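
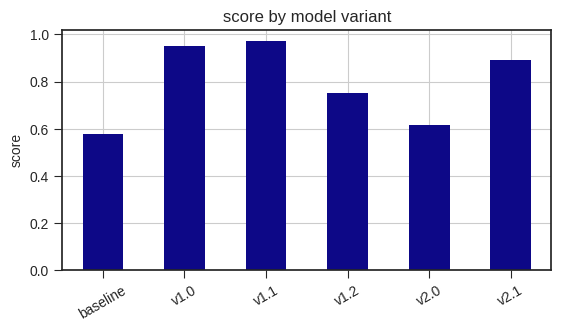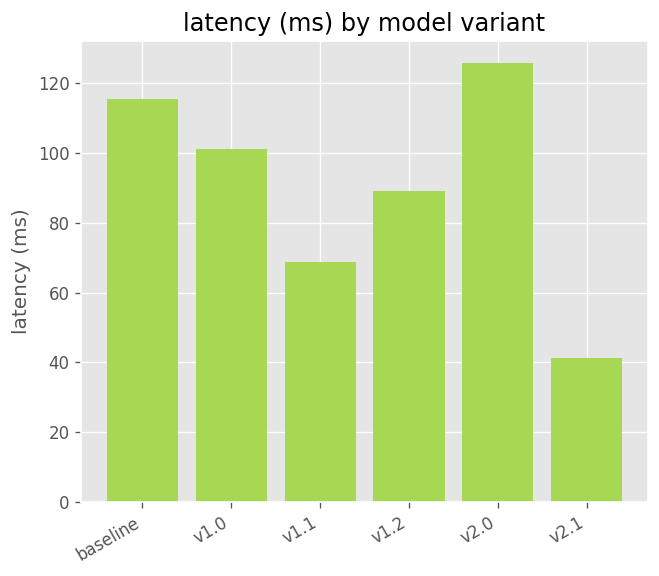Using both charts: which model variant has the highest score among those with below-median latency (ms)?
v1.1

Chart 2 median latency (ms) ≈ 100; below-median model variants: v1.1, v1.2, v2.1. Among those, v1.1 has the highest score (≈ 1).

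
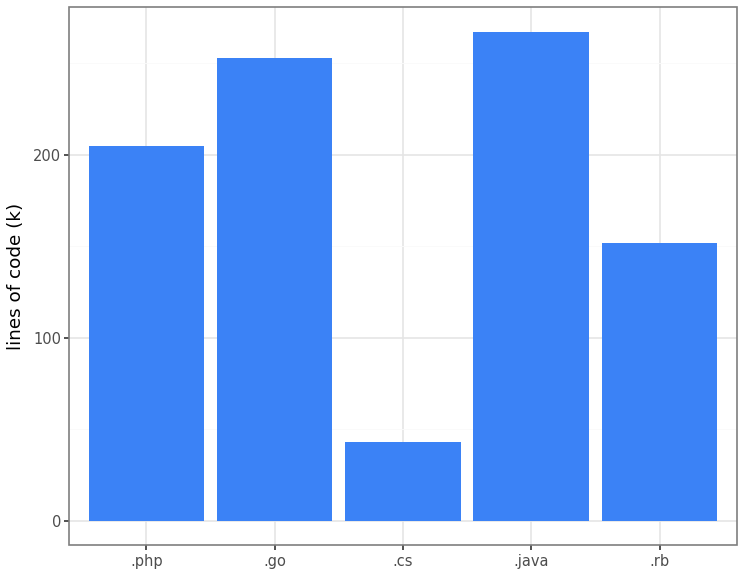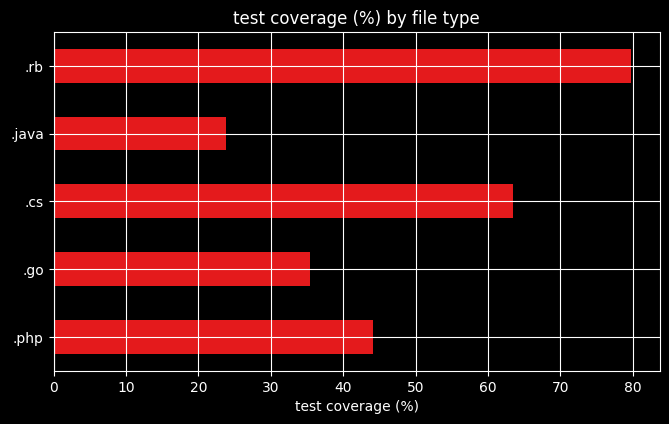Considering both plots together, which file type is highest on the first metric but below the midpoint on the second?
Chart 2 median test coverage (%) ≈ 40; below-median file types: .go, .java. Among those, .java has the highest lines of code (k) (≈ 275).

.java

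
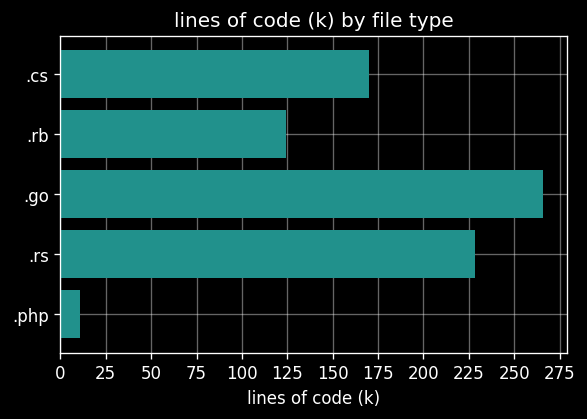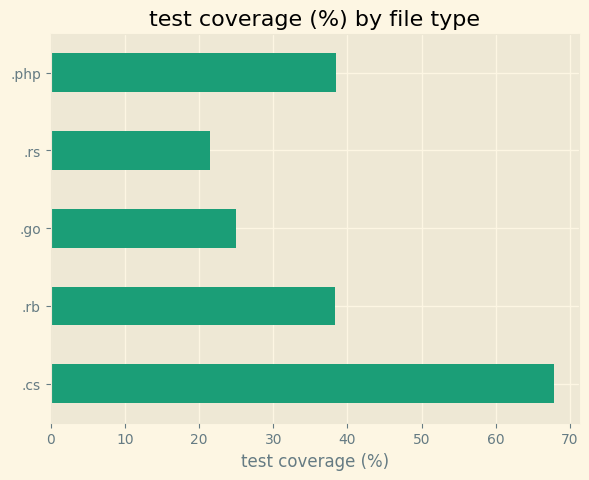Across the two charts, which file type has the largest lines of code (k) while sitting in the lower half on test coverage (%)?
Chart 2 median test coverage (%) ≈ 40; below-median file types: .go, .rs. Among those, .go has the highest lines of code (k) (≈ 275).

.go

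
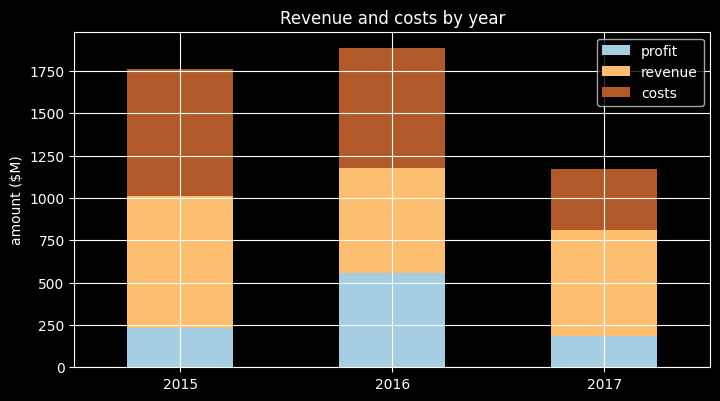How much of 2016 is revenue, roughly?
≈ 600

revenue top ≈ 1200, bottom ≈ 600; segment ≈ 600.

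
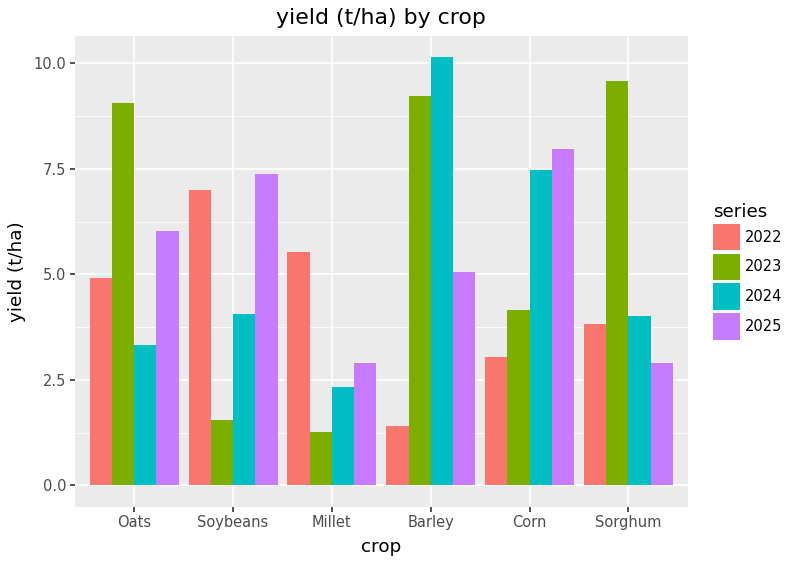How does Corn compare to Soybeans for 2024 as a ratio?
≈ 1.75×

Corn ≈ 7, Soybeans ≈ 4; 7/4 ≈ 1.75.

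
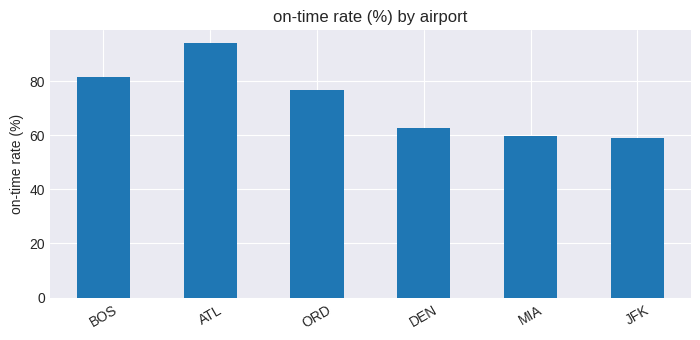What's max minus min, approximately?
Max ATL ≈ 90, min JFK ≈ 60; range ≈ 30.

≈ 30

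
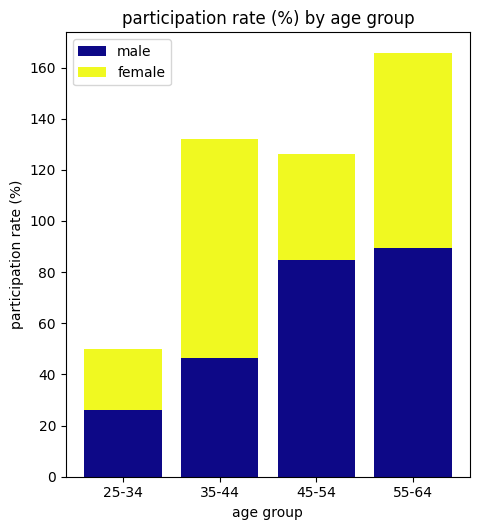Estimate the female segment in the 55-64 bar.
≈ 80

female top ≈ 160, bottom ≈ 80; segment ≈ 80.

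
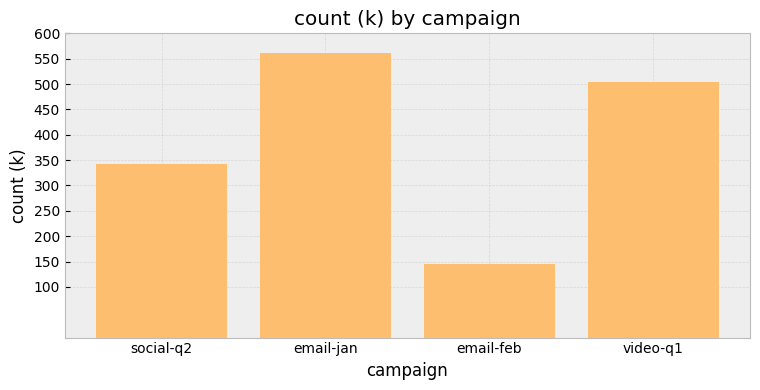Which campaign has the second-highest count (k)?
Top 3: email-jan ≈ 550, video-q1 ≈ 500, social-q2 ≈ 350.

video-q1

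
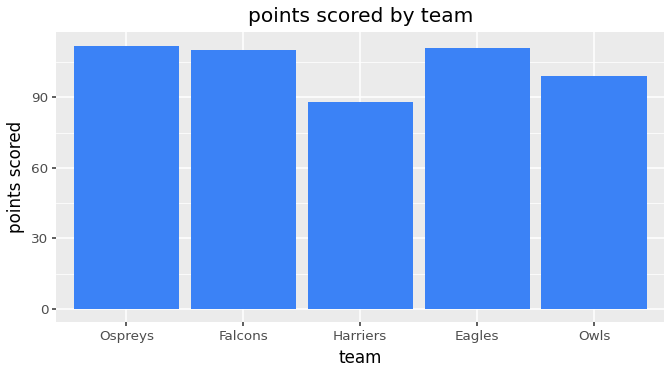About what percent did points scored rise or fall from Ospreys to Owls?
≈ -9.1%

Ospreys ≈ 110, Owls ≈ 100; (100 − 110) / 110 ≈ -9.1%.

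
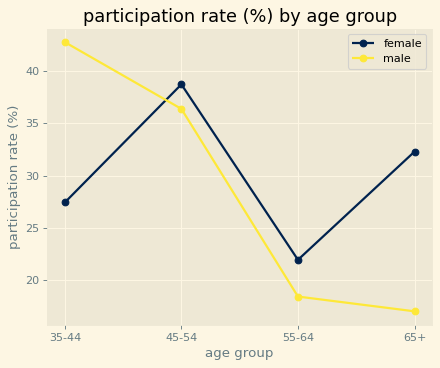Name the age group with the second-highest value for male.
45-54

Top 3 for male: 35-44 ≈ 45, 45-54 ≈ 35, 55-64 ≈ 20.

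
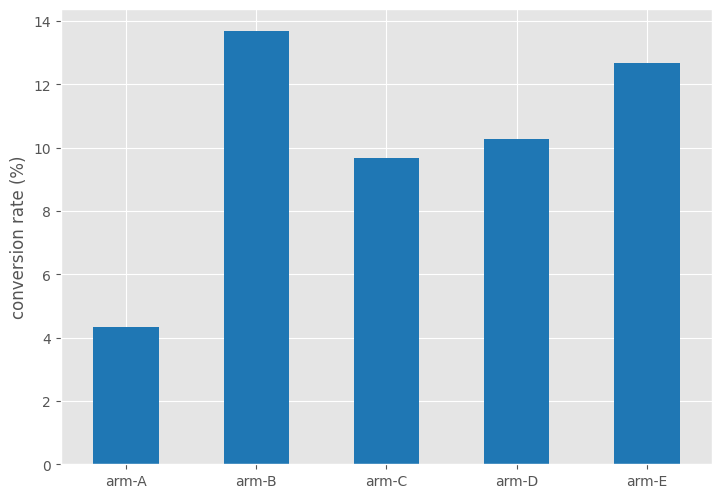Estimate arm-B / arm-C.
arm-B ≈ 14, arm-C ≈ 10; 14/10 ≈ 1.4.

≈ 1.4×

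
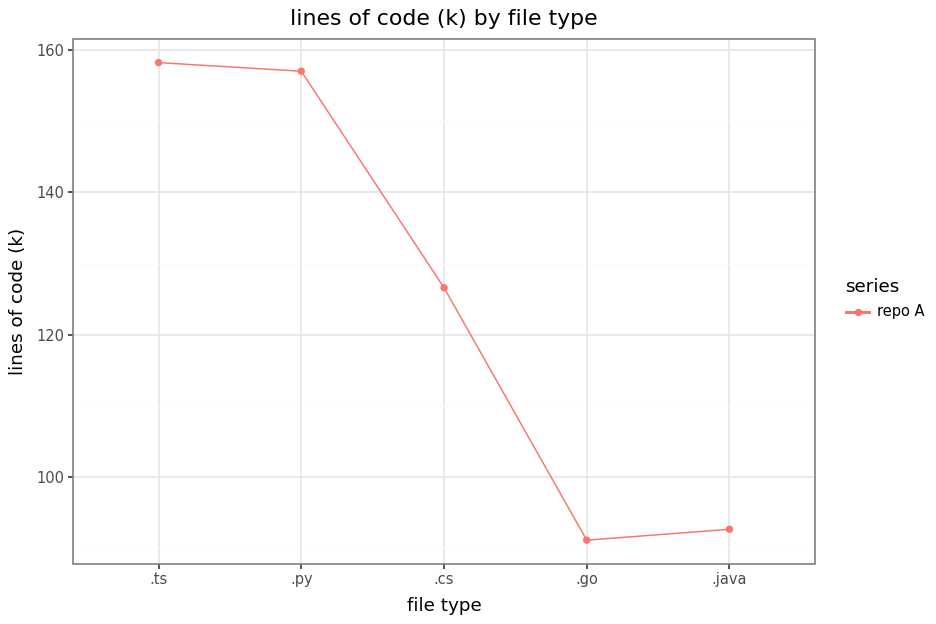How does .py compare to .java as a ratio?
≈ 1.78×

.py ≈ 160, .java ≈ 90; 160/90 ≈ 1.78.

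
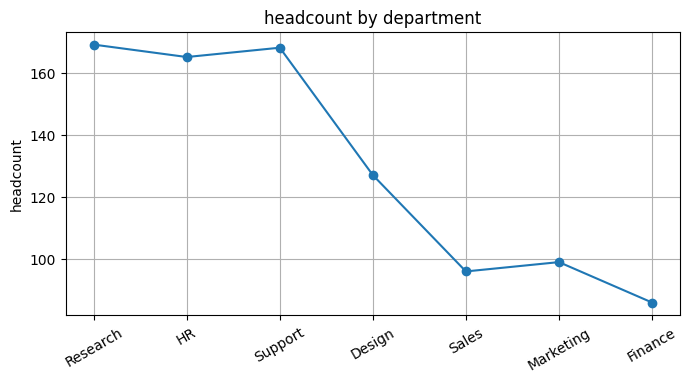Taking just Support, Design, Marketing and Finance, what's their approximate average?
(170 + 130 + 100 + 90) / 4 ≈ 122.

≈ 122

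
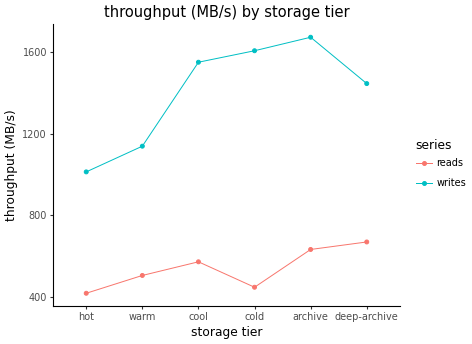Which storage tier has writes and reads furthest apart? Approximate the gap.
cold, ≈ 1200 MB/s

cold: writes ≈ 1600, reads ≈ 400 → gap ≈ 1200. Next-largest (archive) is only ≈ 1000.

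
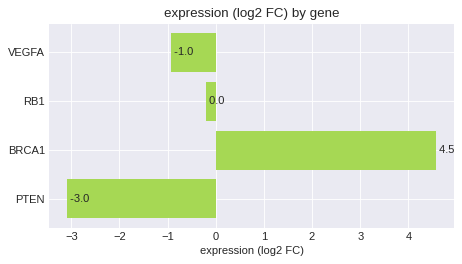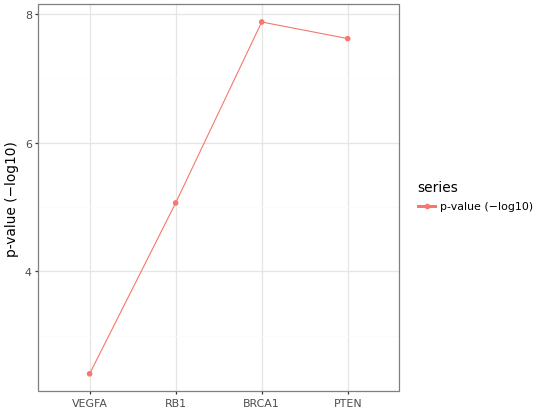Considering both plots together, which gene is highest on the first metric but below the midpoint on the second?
Chart 2 median p-value (−log10) ≈ 6; below-median genes: VEGFA, RB1. Among those, RB1 has the highest expression (log2 FC) (≈ 0).

RB1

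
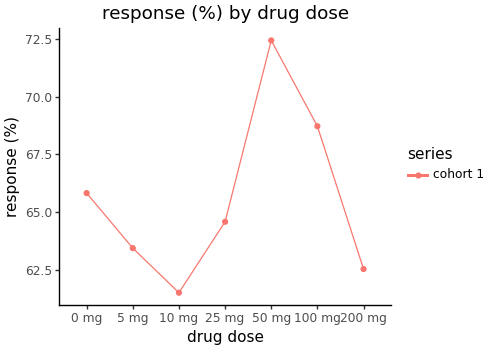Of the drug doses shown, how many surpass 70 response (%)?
Above 70: 50 mg.

1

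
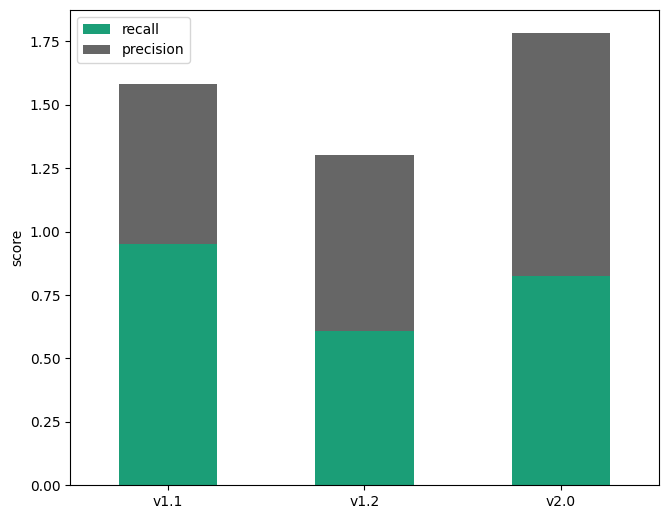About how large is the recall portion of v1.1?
≈ 1.0

recall top ≈ 1.0, bottom ≈ 0.0; segment ≈ 1.0.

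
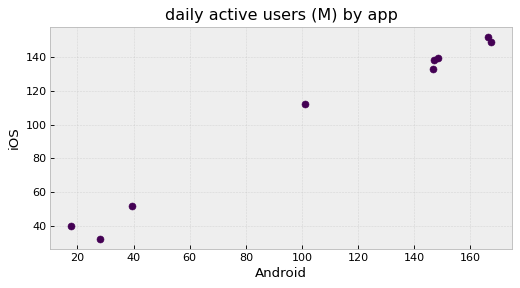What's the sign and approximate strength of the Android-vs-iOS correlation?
positive, strong

Points are positively correlated; strong (|r| ≈ 1.0).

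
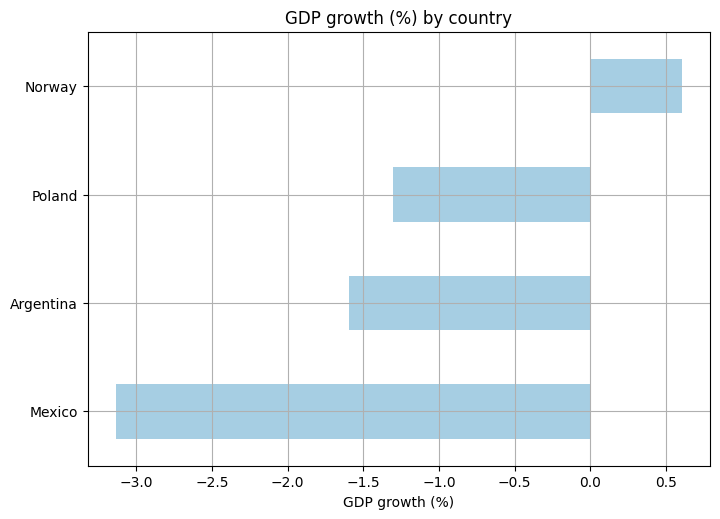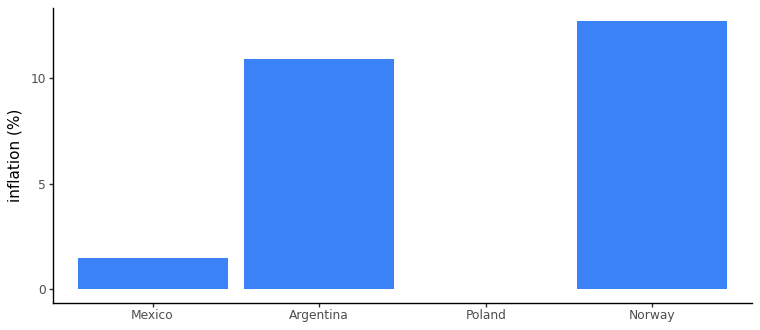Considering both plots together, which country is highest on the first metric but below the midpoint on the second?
Chart 2 median inflation (%) ≈ 6; below-median countries: Mexico, Poland. Among those, Poland has the highest GDP growth (%) (≈ -1.3).

Poland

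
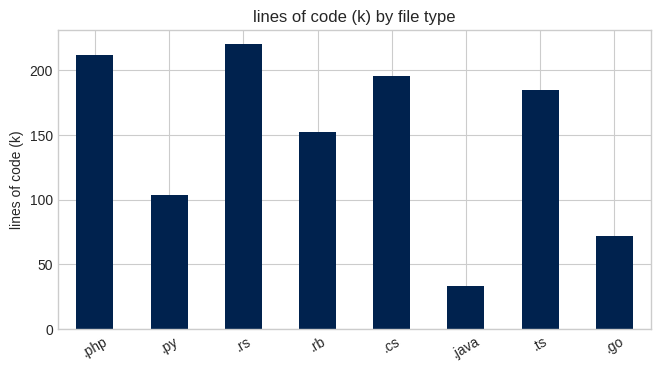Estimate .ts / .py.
.ts ≈ 180, .py ≈ 100; 180/100 ≈ 1.8.

≈ 1.8×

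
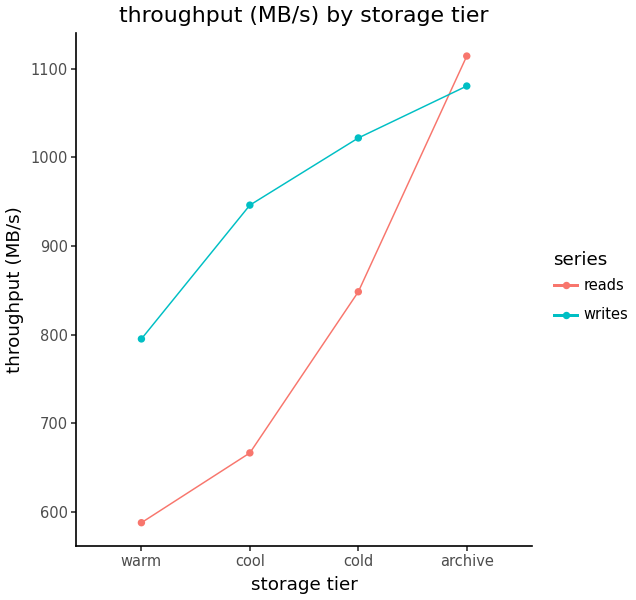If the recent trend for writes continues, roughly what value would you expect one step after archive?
Last three: 950, 1000, 1100 → slope ≈ 75/step → next ≈ 1175.

≈ 1175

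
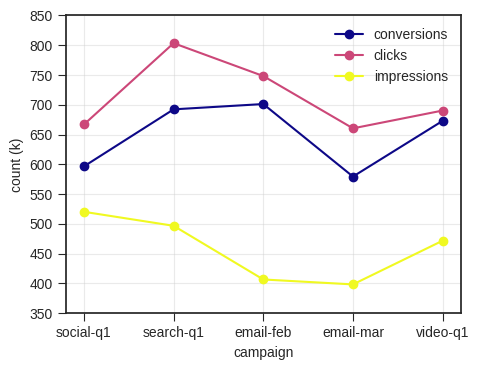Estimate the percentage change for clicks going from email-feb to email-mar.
≈ -13.3%

email-feb ≈ 750, email-mar ≈ 650; (650 − 750) / 750 ≈ -13.3%.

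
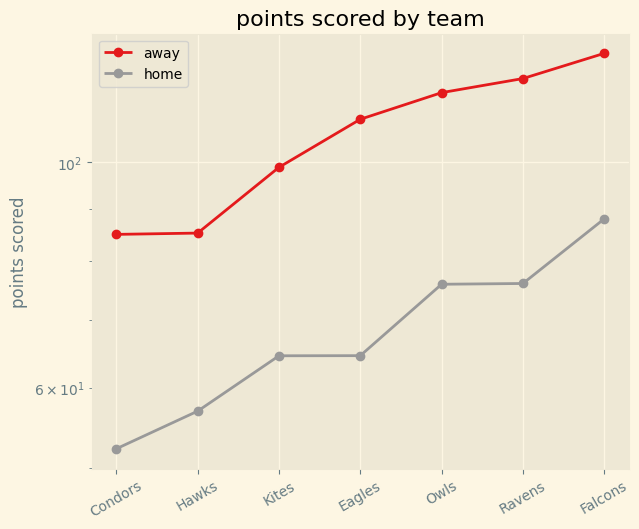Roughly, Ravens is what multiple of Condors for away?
Ravens ≈ 120, Condors ≈ 80; 120/80 ≈ 1.5.

≈ 1.5×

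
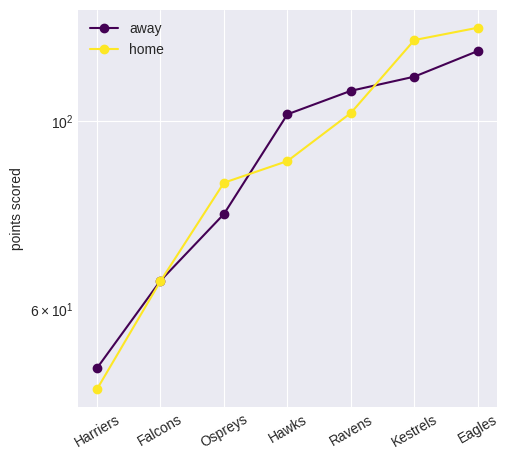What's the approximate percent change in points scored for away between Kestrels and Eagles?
Kestrels ≈ 110, Eagles ≈ 120; (120 − 110) / 110 ≈ +9.1%.

≈ +9.1%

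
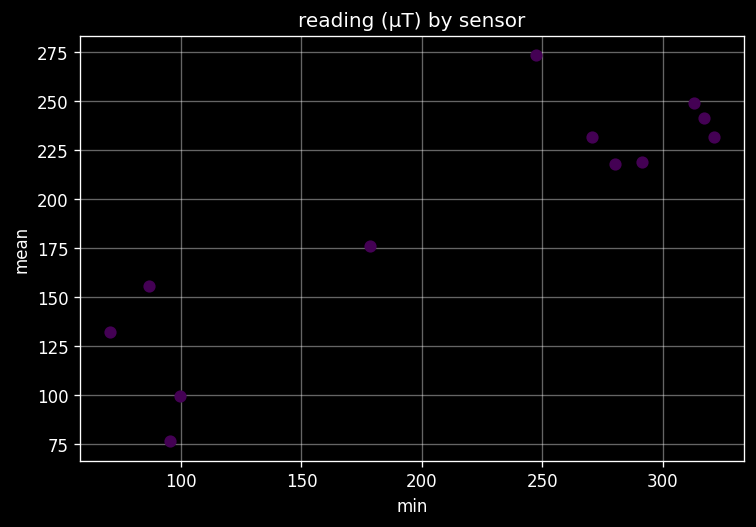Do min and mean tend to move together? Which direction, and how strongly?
Points are positively correlated; strong (|r| ≈ 0.9).

positive, strong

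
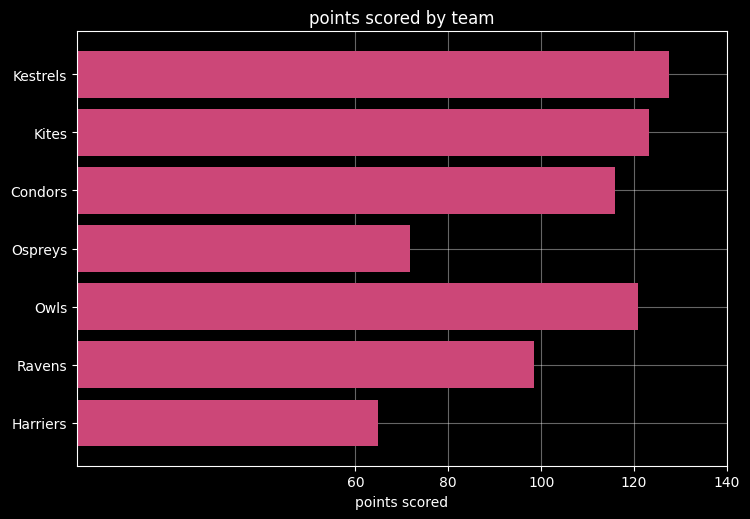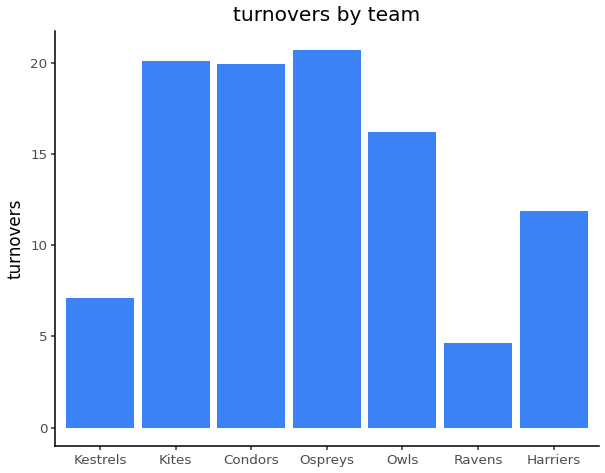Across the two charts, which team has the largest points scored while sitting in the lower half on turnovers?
Chart 2 median turnovers ≈ 16; below-median teams: Kestrels, Ravens, Harriers. Among those, Kestrels has the highest points scored (≈ 120).

Kestrels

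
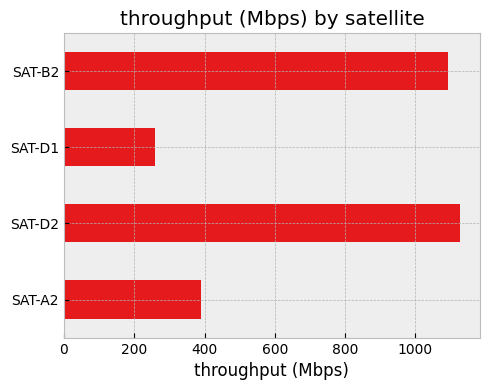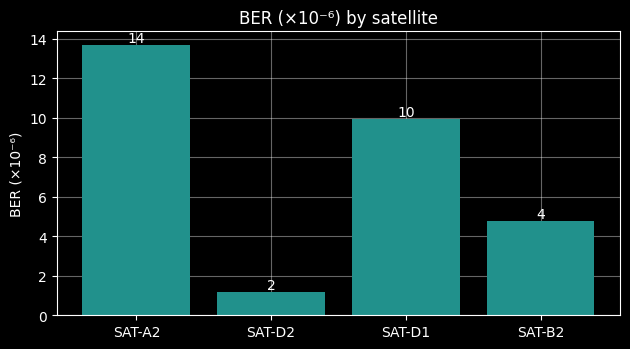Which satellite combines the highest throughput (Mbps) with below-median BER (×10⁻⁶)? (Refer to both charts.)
SAT-D2

Chart 2 median BER (×10⁻⁶) ≈ 8; below-median satellites: SAT-D2, SAT-B2. Among those, SAT-D2 has the highest throughput (Mbps) (≈ 1200).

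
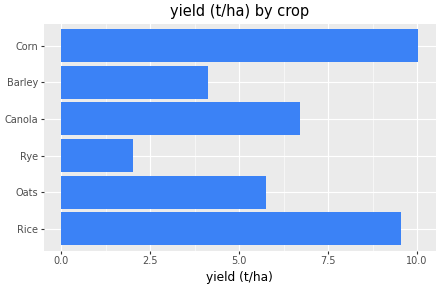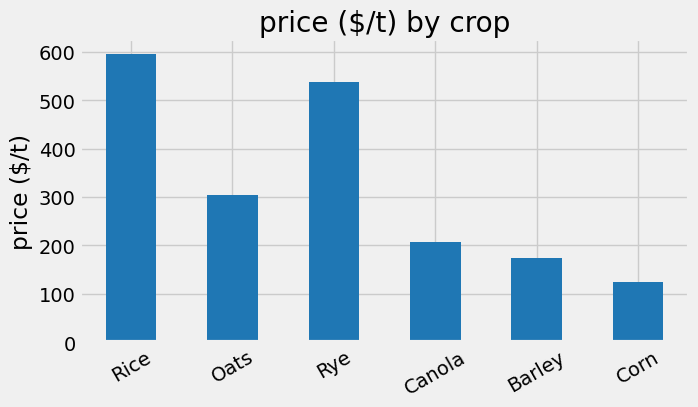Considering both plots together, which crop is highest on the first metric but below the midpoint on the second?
Corn

Chart 2 median price ($/t) ≈ 300; below-median crops: Canola, Barley, Corn. Among those, Corn has the highest yield (t/ha) (≈ 10).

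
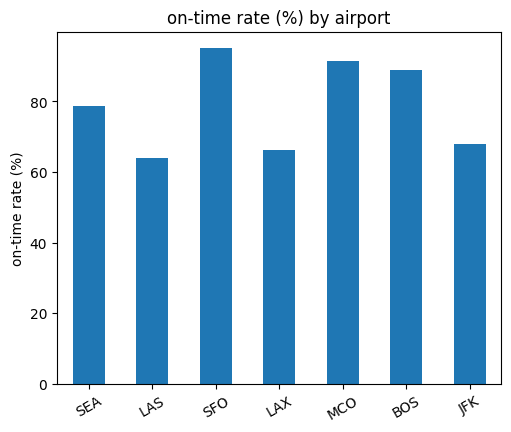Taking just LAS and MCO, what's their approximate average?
(60 + 90) / 2 ≈ 75.

≈ 75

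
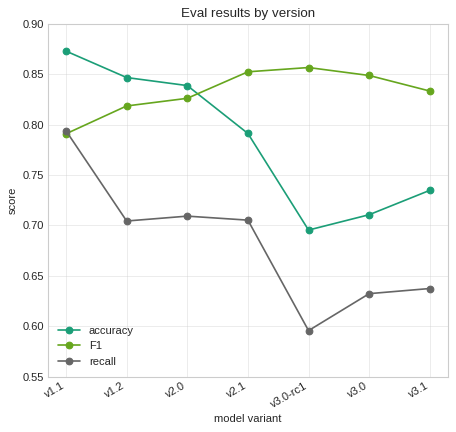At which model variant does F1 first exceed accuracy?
v2.0: F1 ≈ 0.85 vs accuracy ≈ 0.85 (not yet); v2.1: F1 ≈ 0.85 vs accuracy ≈ 0.80 (first crossover).

v2.1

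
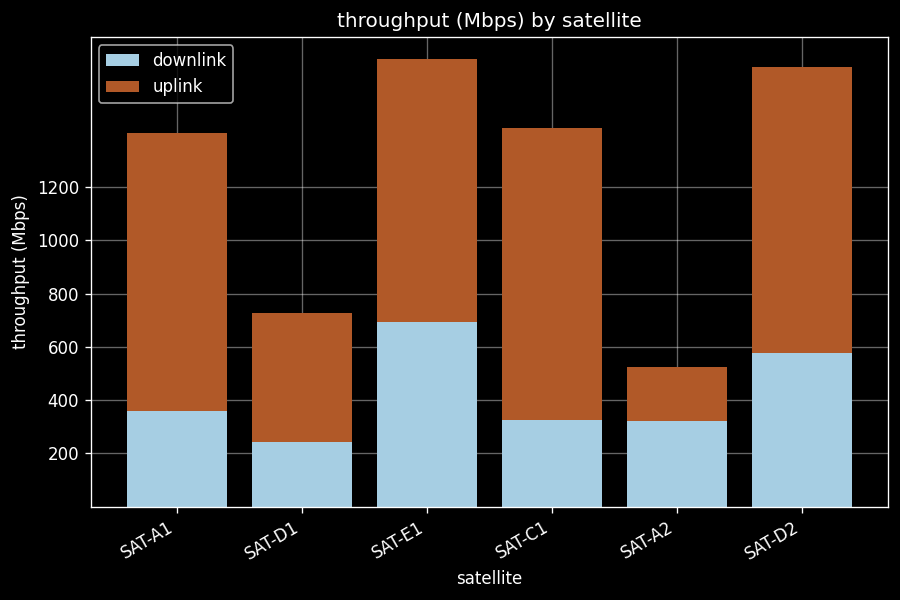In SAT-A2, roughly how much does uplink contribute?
≈ 200

uplink top ≈ 600, bottom ≈ 400; segment ≈ 200.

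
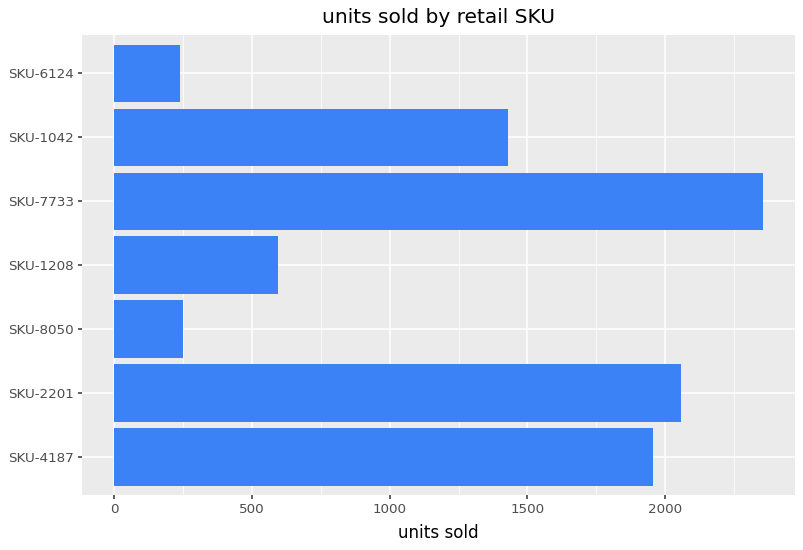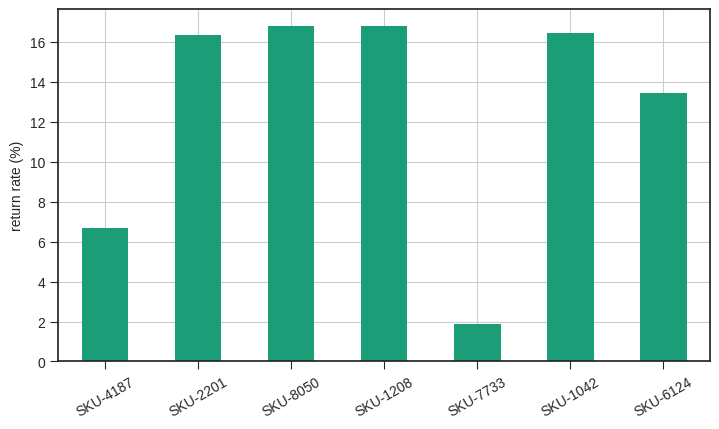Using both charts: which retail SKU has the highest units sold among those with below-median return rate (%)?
SKU-7733

Chart 2 median return rate (%) ≈ 16; below-median retail SKUs: SKU-4187, SKU-7733, SKU-6124. Among those, SKU-7733 has the highest units sold (≈ 2500).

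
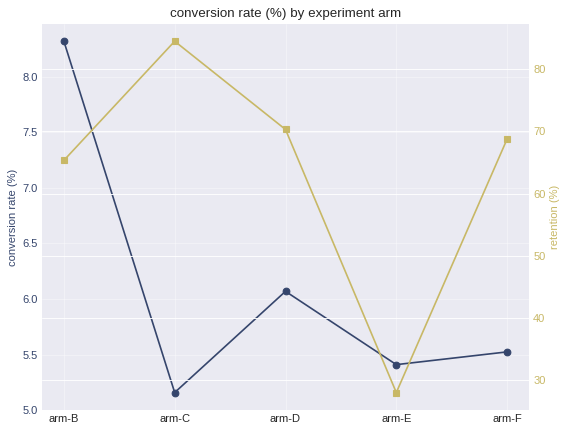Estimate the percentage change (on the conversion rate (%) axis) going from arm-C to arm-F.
arm-C ≈ 5.0, arm-F ≈ 5.5; (5.5 − 5.0) / 5.0 ≈ +10%.

≈ +10%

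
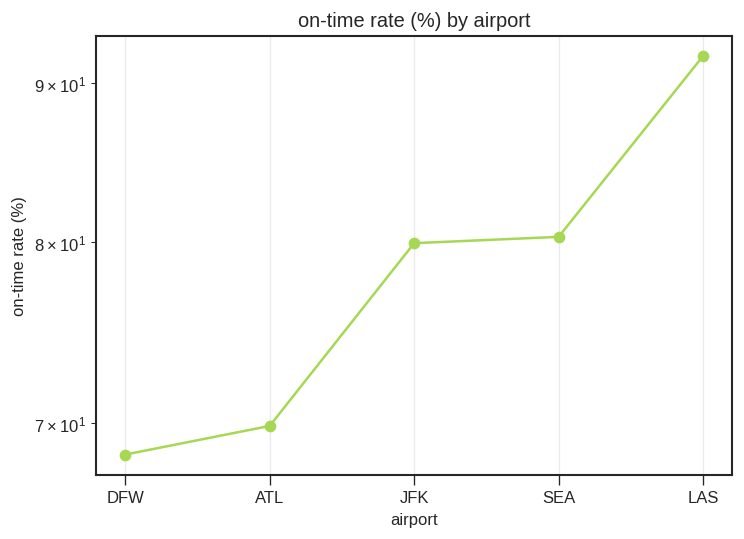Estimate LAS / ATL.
LAS ≈ 92, ATL ≈ 70; 92/70 ≈ 1.31.

≈ 1.31×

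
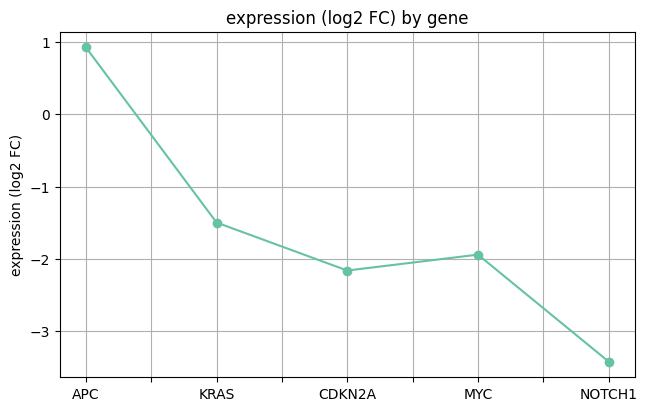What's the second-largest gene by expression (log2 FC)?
KRAS

Top 3: APC ≈ 1.0, KRAS ≈ -1.5, MYC ≈ -2.0.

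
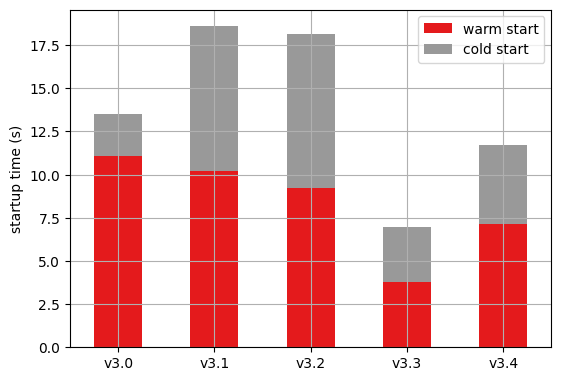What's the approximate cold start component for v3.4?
≈ 4

cold start top ≈ 12, bottom ≈ 8; segment ≈ 4.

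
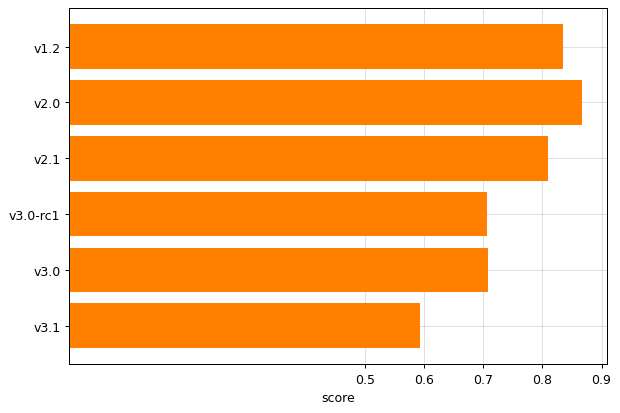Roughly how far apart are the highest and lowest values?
≈ 0.3

Max v2.0 ≈ 0.9, min v3.1 ≈ 0.6; range ≈ 0.3.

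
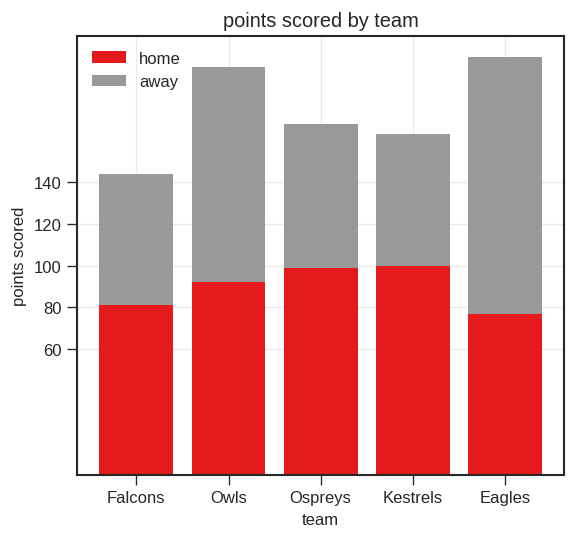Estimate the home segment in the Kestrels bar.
≈ 100

home top ≈ 100, bottom ≈ 0; segment ≈ 100.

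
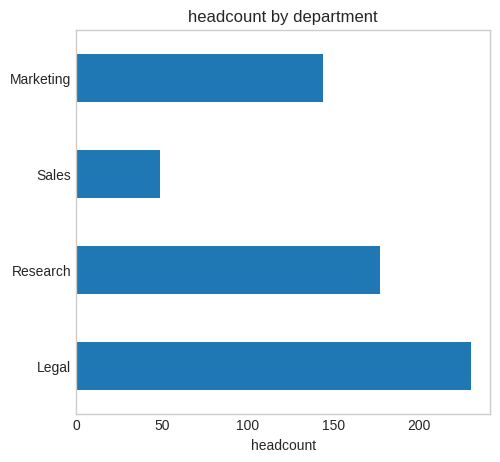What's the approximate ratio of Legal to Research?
≈ 1.33×

Legal ≈ 240, Research ≈ 180; 240/180 ≈ 1.33.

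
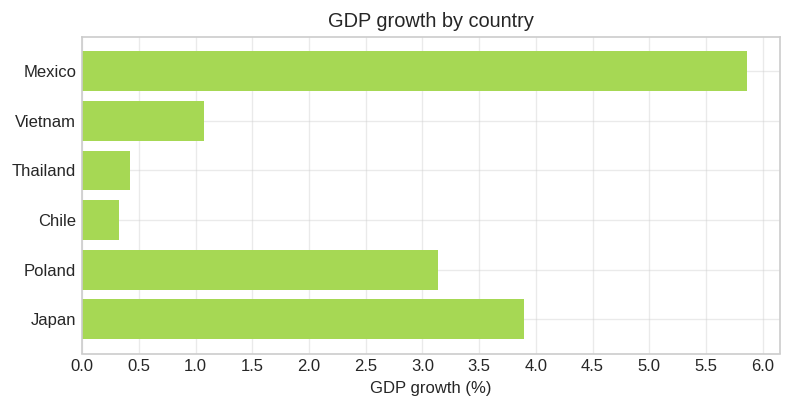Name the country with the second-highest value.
Top 3: Mexico ≈ 6.0, Japan ≈ 4.0, Poland ≈ 3.0.

Japan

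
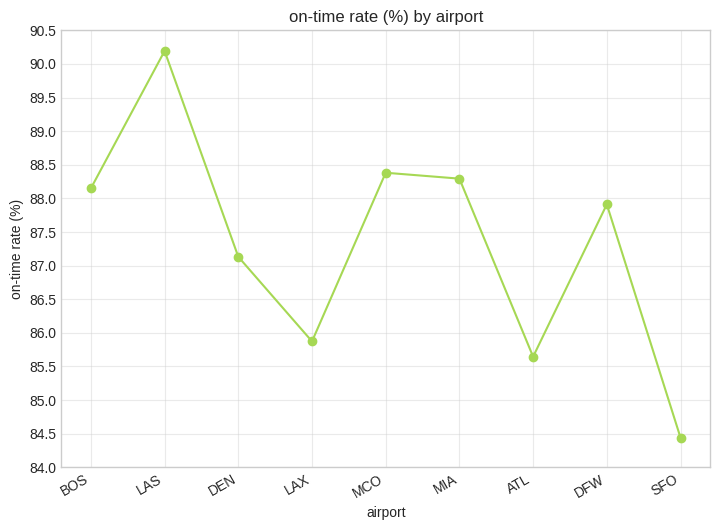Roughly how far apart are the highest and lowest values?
Max LAS ≈ 90.0, min SFO ≈ 84.5; range ≈ 5.5.

≈ 5.5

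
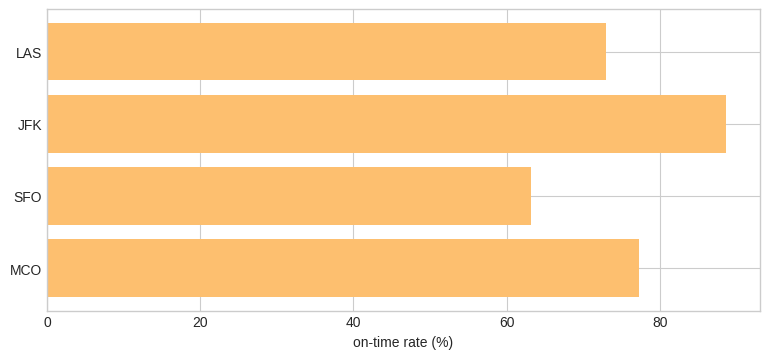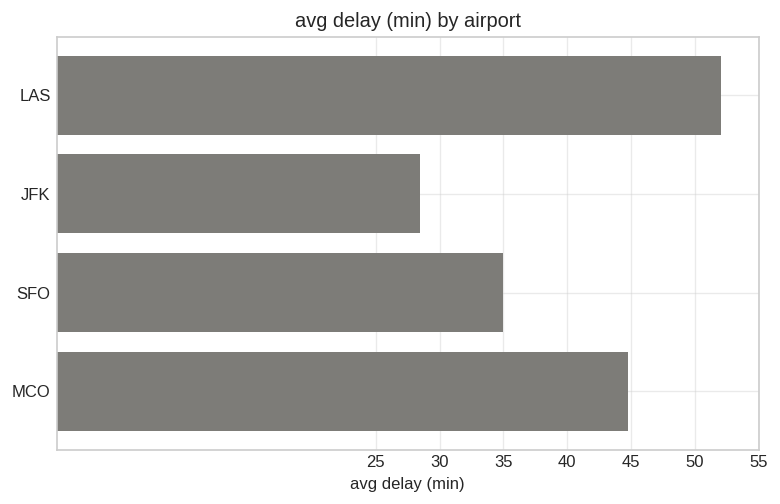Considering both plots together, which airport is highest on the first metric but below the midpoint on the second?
Chart 2 median avg delay (min) ≈ 40; below-median airports: JFK, SFO. Among those, JFK has the highest on-time rate (%) (≈ 90).

JFK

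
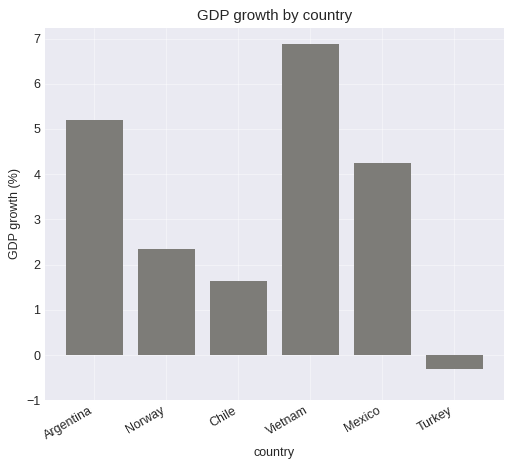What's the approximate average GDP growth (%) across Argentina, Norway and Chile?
(5 + 2 + 2) / 3 ≈ 3.

≈ 3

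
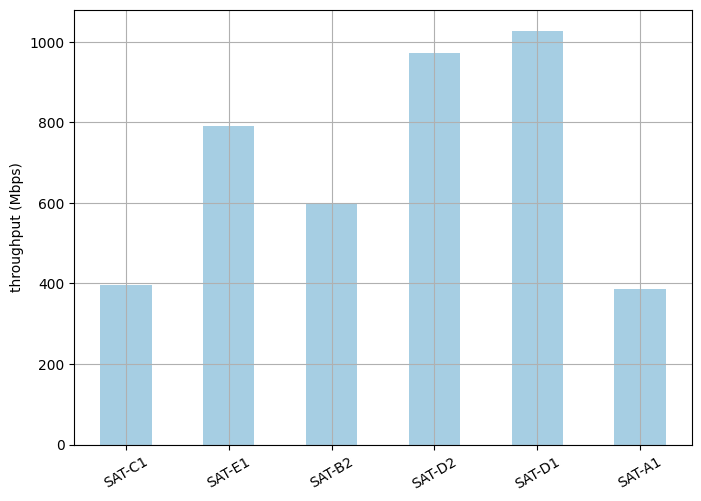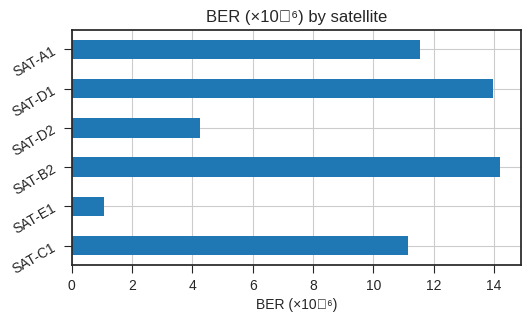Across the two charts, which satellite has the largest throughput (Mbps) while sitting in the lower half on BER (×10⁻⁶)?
Chart 2 median BER (×10⁻⁶) ≈ 12; below-median satellites: SAT-C1, SAT-E1, SAT-D2. Among those, SAT-D2 has the highest throughput (Mbps) (≈ 1000).

SAT-D2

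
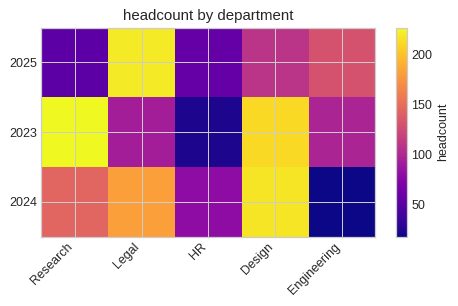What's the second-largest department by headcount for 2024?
Top 3 for 2024: Design ≈ 220, Legal ≈ 180, Research ≈ 140.

Legal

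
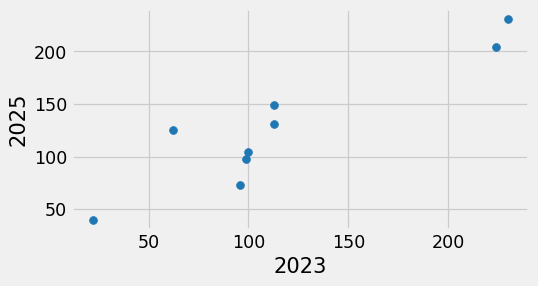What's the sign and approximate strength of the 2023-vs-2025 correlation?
Points are positively correlated; strong (|r| ≈ 0.9).

positive, strong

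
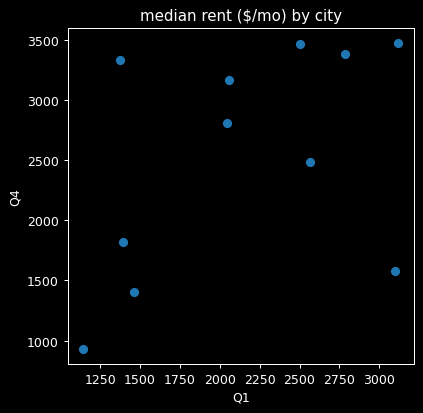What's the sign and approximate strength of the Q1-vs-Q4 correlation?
Points are positively correlated; moderate (|r| ≈ 0.5).

positive, moderate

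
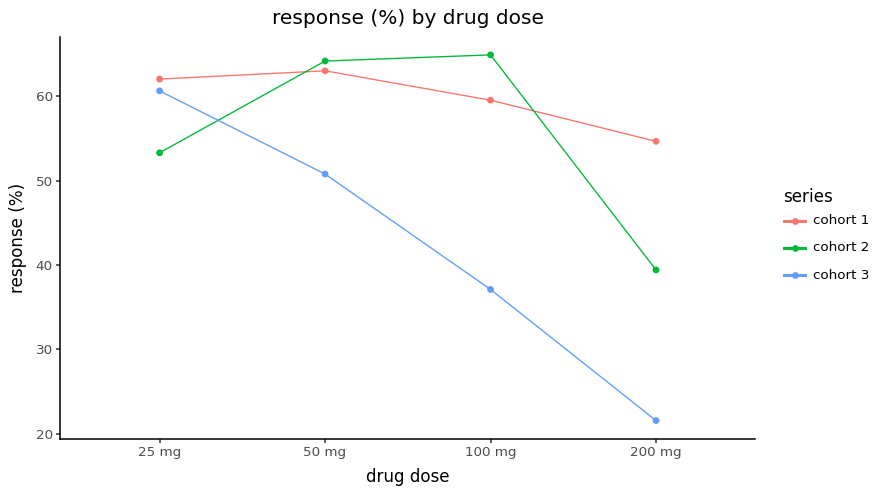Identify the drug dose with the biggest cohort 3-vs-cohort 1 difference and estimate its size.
200 mg: cohort 3 ≈ 20, cohort 1 ≈ 55 → gap ≈ 35. Next-largest (100 mg) is only ≈ 25.

200 mg, ≈ 35 %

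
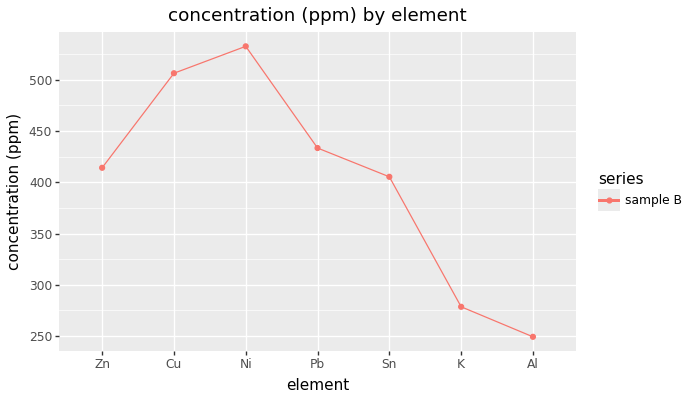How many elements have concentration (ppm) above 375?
Above 375: Zn, Cu, Ni, Pb, Sn.

5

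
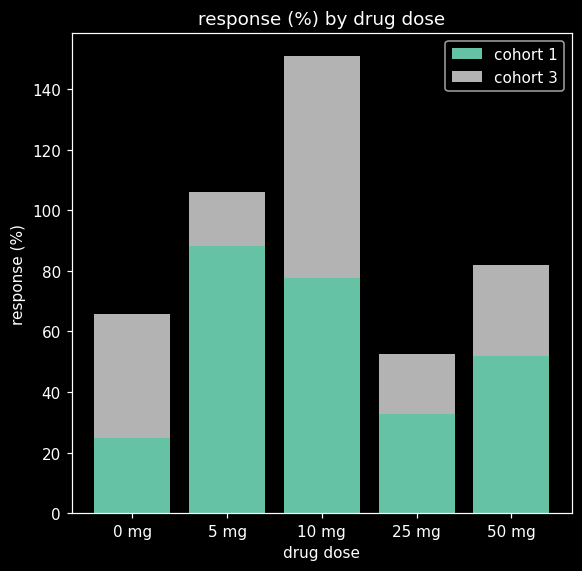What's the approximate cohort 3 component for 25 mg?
≈ 20

cohort 3 top ≈ 60, bottom ≈ 40; segment ≈ 20.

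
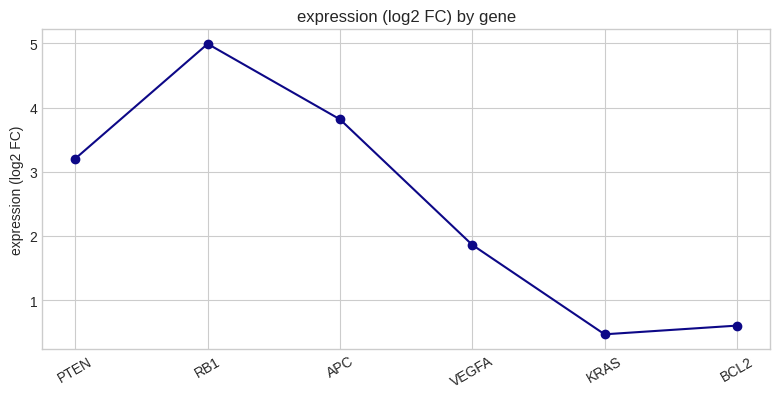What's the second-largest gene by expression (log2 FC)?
Top 3: RB1 ≈ 5.0, APC ≈ 4.0, PTEN ≈ 3.0.

APC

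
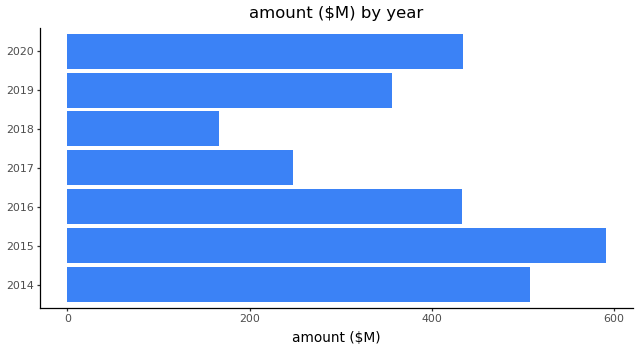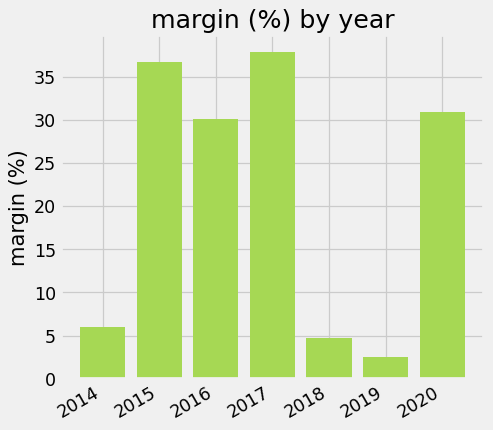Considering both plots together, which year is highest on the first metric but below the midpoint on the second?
2014

Chart 2 median margin (%) ≈ 30; below-median years: 2014, 2018, 2019. Among those, 2014 has the highest amount ($M) (≈ 500).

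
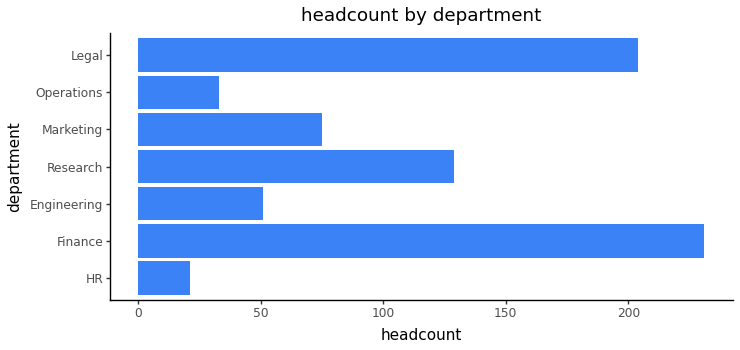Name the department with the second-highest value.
Legal

Top 3: Finance ≈ 240, Legal ≈ 200, Research ≈ 120.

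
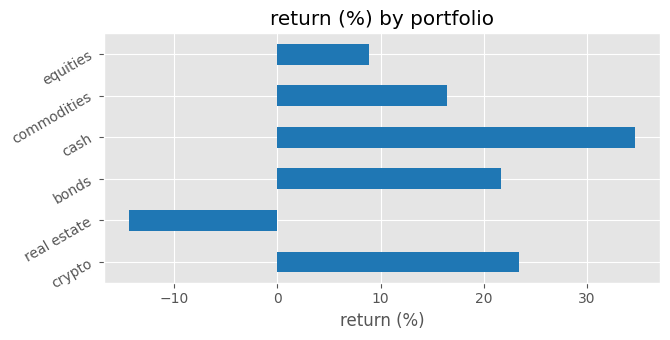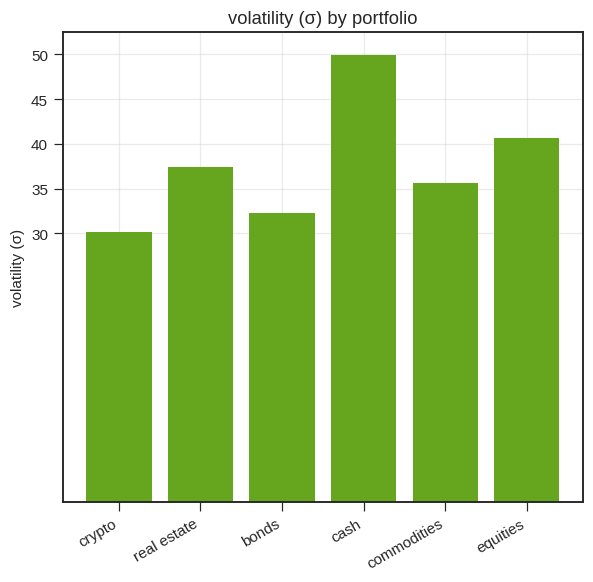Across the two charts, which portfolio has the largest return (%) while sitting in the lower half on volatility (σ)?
Chart 2 median volatility (σ) ≈ 35; below-median portfolios: crypto, bonds, commodities. Among those, crypto has the highest return (%) (≈ 25).

crypto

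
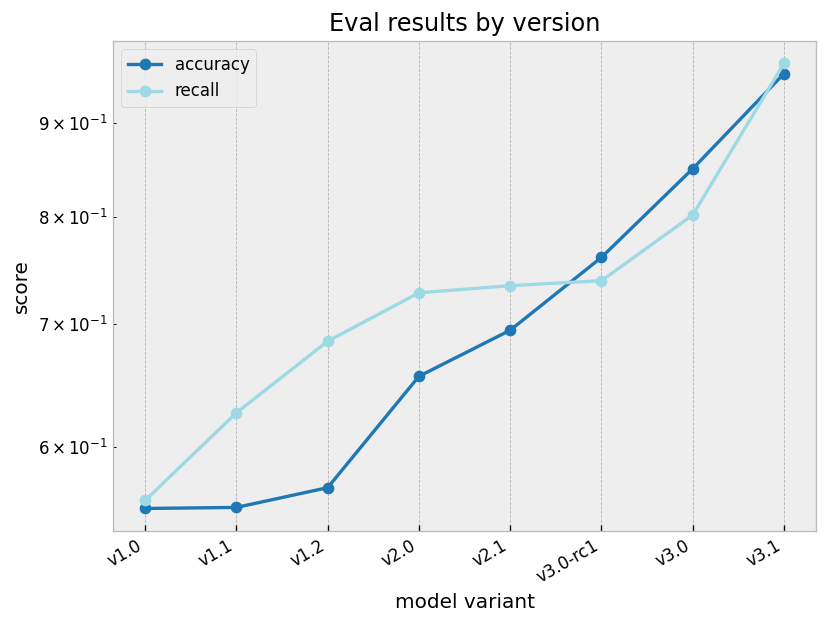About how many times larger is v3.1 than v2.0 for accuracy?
≈ 1.46×

v3.1 ≈ 0.95, v2.0 ≈ 0.65; 0.95/0.65 ≈ 1.46.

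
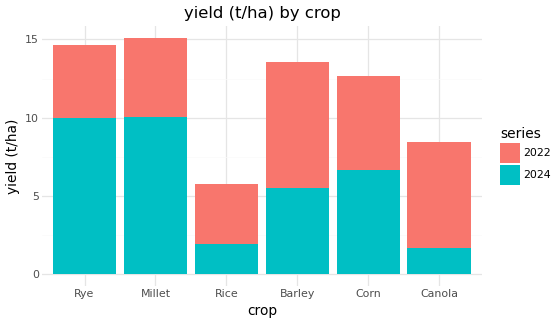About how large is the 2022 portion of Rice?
≈ 4

2022 top ≈ 6, bottom ≈ 2; segment ≈ 4.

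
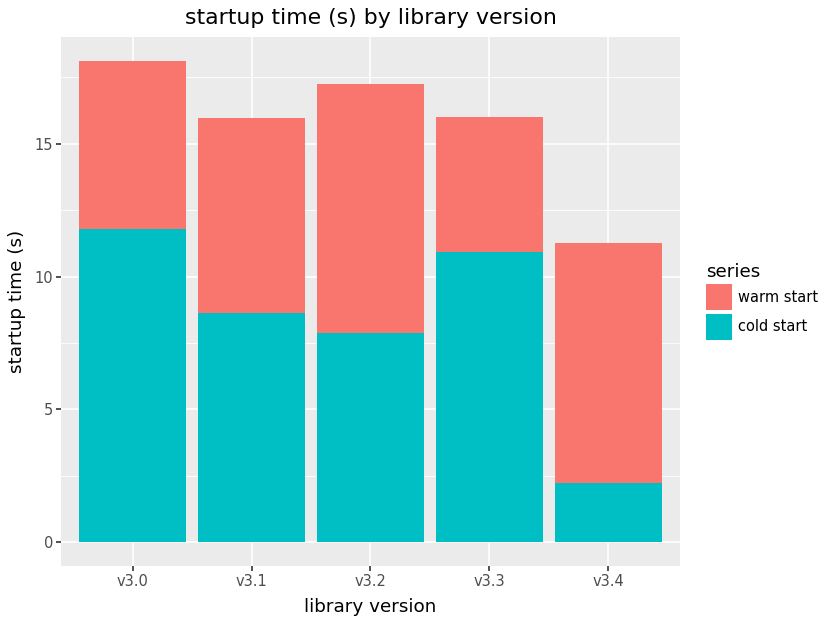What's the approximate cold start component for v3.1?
cold start top ≈ 8, bottom ≈ 0; segment ≈ 8.

≈ 8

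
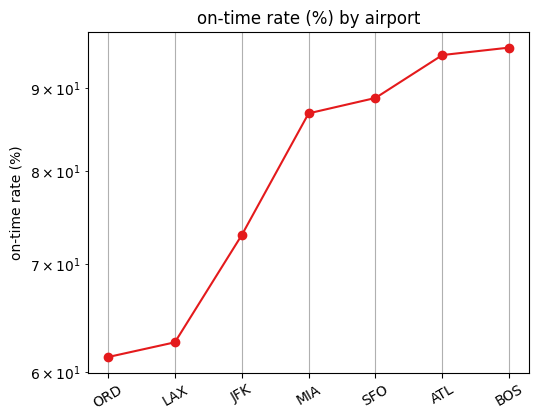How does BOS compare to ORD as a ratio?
≈ 1.58×

BOS ≈ 95, ORD ≈ 60; 95/60 ≈ 1.58.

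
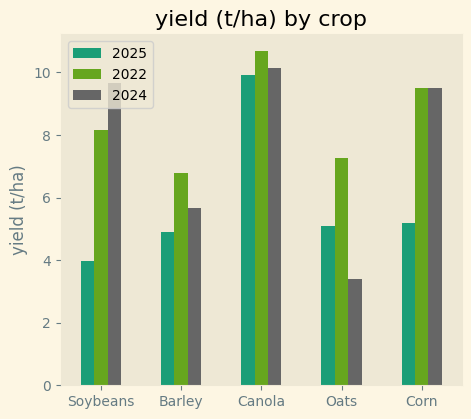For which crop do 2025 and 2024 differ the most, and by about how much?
Soybeans, ≈ 6 t/ha

Soybeans: 2025 ≈ 4, 2024 ≈ 10 → gap ≈ 6. Next-largest (Corn) is only ≈ 5.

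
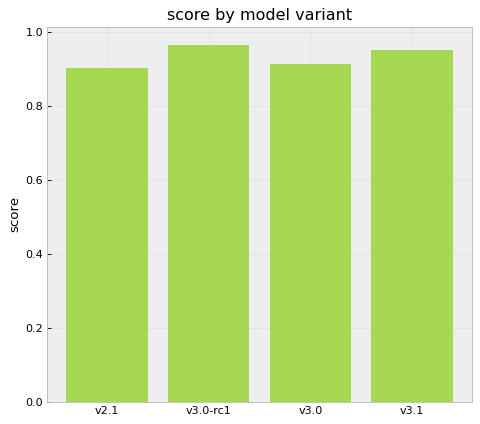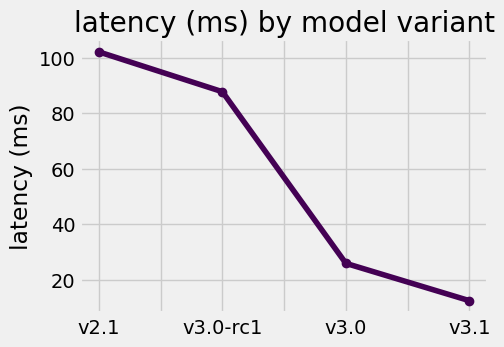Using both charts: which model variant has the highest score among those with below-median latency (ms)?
Chart 2 median latency (ms) ≈ 60; below-median model variants: v3.0, v3.1. Among those, v3.1 has the highest score (≈ 1).

v3.1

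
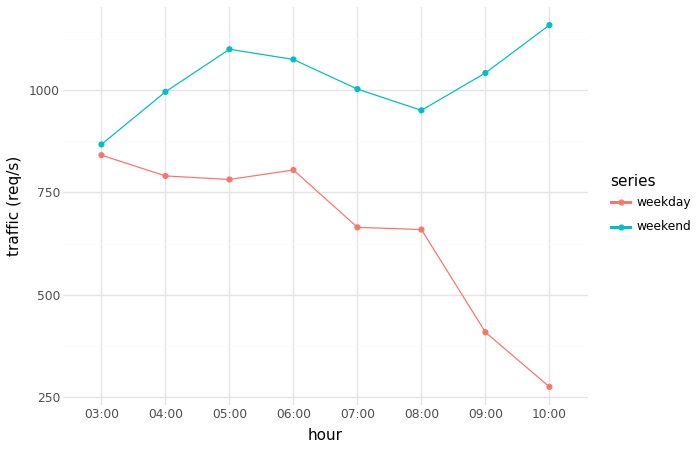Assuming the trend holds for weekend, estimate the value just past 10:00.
Last three: 900, 1000, 1200 → slope ≈ 150/step → next ≈ 1350.

≈ 1350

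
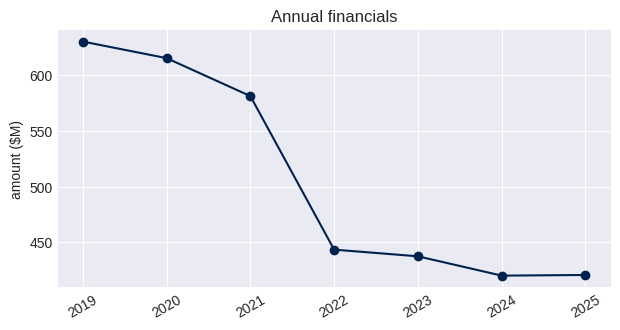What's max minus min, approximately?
≈ 220

Max 2019 ≈ 640, min 2024 ≈ 420; range ≈ 220.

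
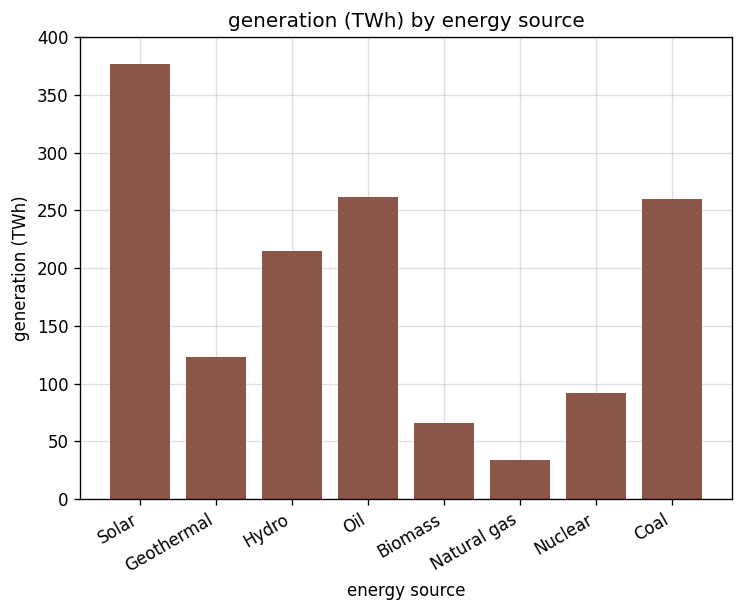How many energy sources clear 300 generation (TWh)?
1

Above 300: Solar.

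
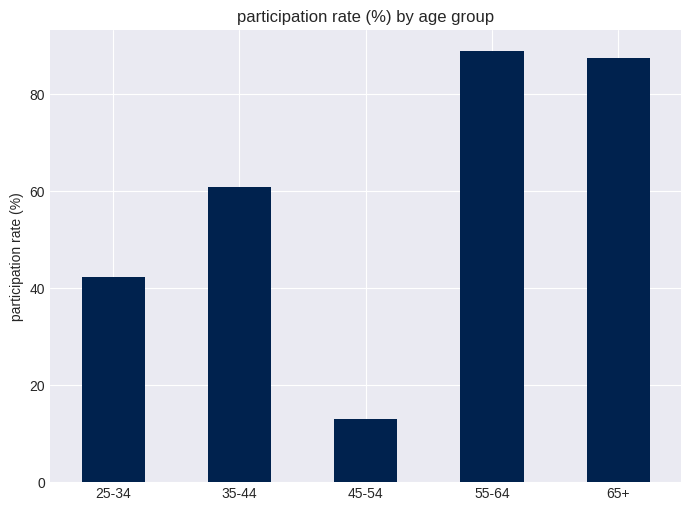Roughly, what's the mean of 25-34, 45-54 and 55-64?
≈ 47

(40 + 10 + 90) / 3 ≈ 47.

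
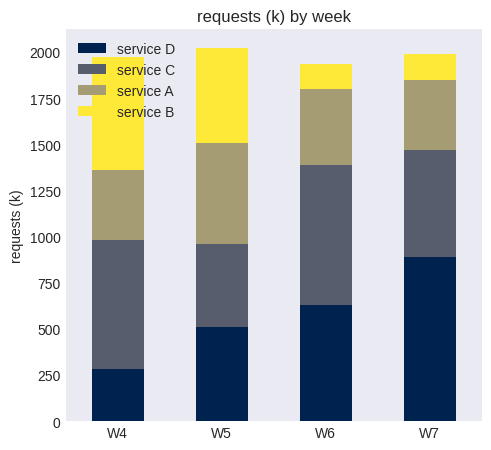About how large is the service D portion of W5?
service D top ≈ 600, bottom ≈ 0; segment ≈ 600.

≈ 600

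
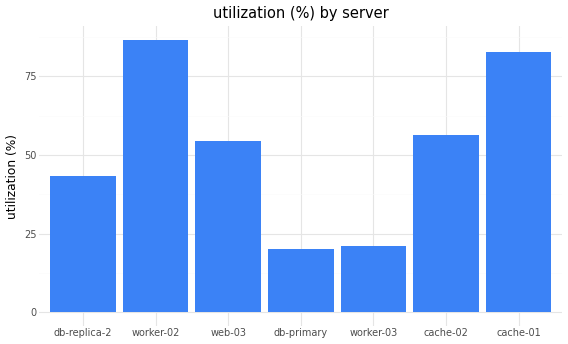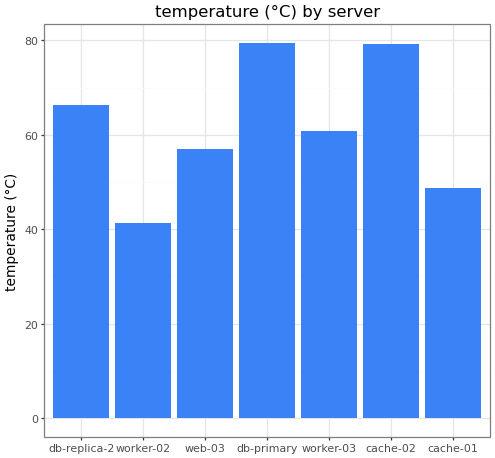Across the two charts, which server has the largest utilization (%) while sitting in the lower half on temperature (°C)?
worker-02

Chart 2 median temperature (°C) ≈ 60; below-median servers: worker-02, web-03, cache-01. Among those, worker-02 has the highest utilization (%) (≈ 90).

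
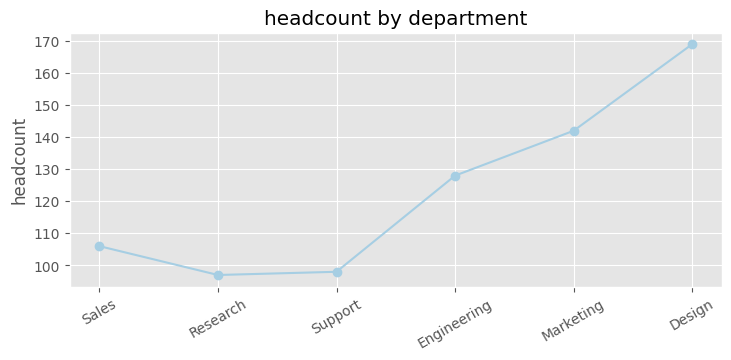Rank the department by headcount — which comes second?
Top 3: Design ≈ 170, Marketing ≈ 140, Engineering ≈ 130.

Marketing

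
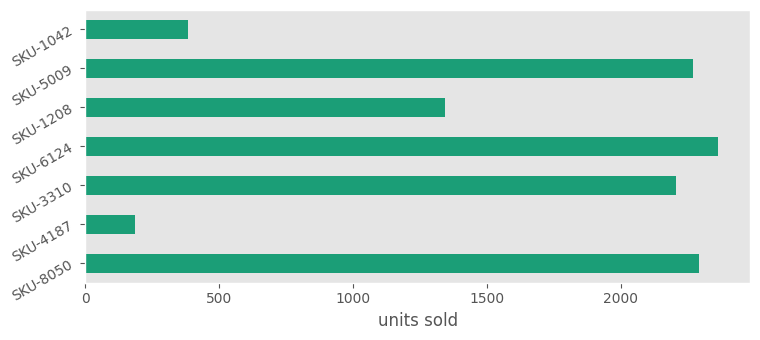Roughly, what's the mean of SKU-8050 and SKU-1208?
(2200 + 1400) / 2 ≈ 1800.

≈ 1800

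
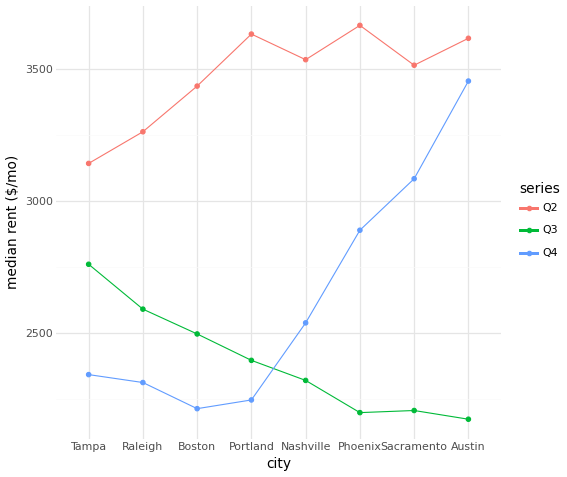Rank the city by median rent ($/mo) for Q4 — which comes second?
Sacramento

Top 3 for Q4: Austin ≈ 3400, Sacramento ≈ 3000, Phoenix ≈ 2800.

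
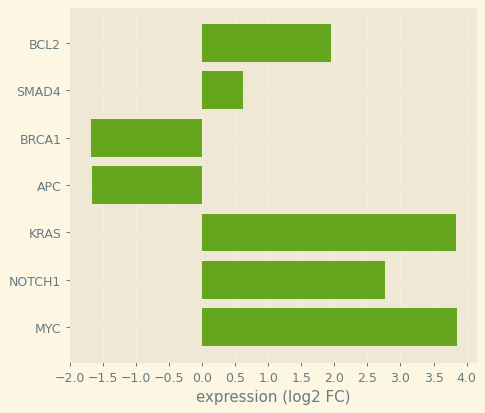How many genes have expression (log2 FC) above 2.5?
3

Above 2.5: KRAS, NOTCH1, MYC.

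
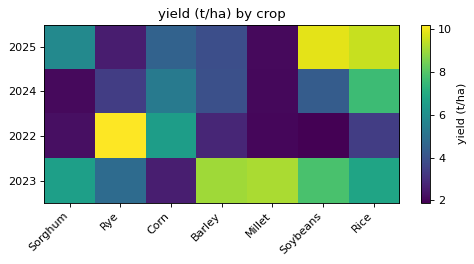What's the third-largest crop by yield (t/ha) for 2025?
Top 4 for 2025: Soybeans ≈ 10, Rice ≈ 9, Sorghum ≈ 6, Corn ≈ 4.

Sorghum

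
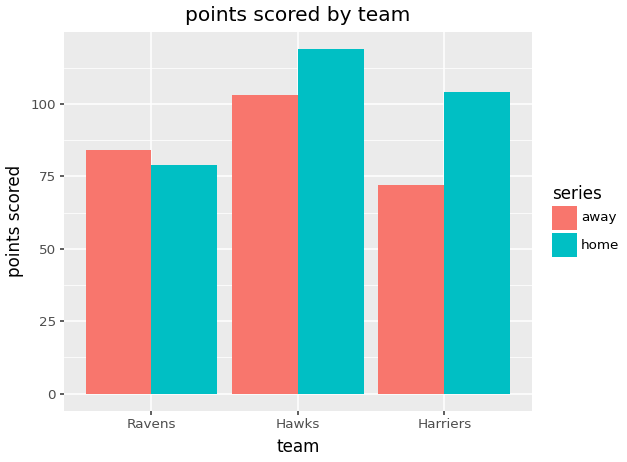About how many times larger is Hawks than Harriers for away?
Hawks ≈ 100, Harriers ≈ 70; 100/70 ≈ 1.43.

≈ 1.43×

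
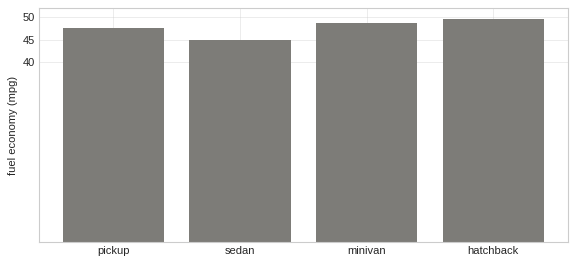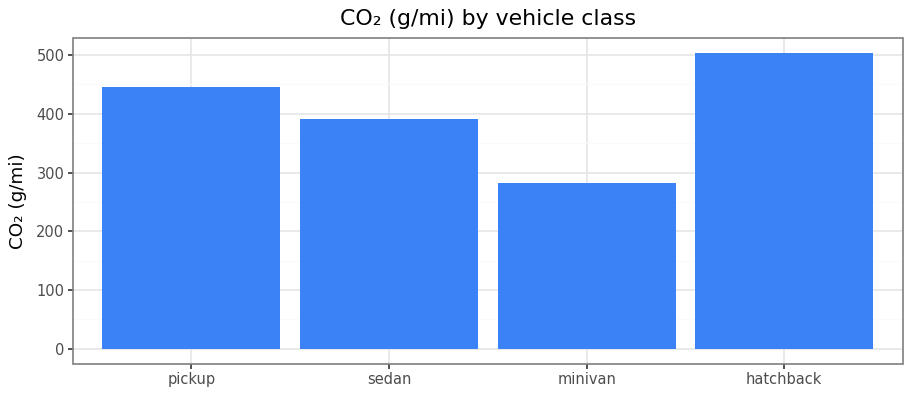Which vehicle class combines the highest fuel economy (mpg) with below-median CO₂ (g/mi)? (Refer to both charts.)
Chart 2 median CO₂ (g/mi) ≈ 400; below-median vehicle classes: sedan, minivan. Among those, minivan has the highest fuel economy (mpg) (≈ 50).

minivan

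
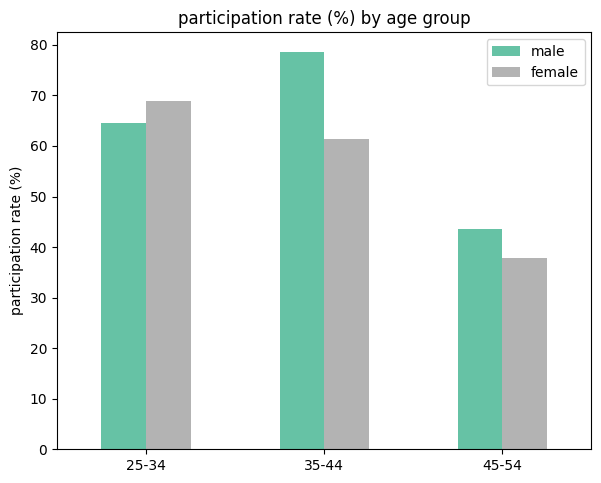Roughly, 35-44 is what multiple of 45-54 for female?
≈ 1.5×

35-44 ≈ 60, 45-54 ≈ 40; 60/40 ≈ 1.5.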